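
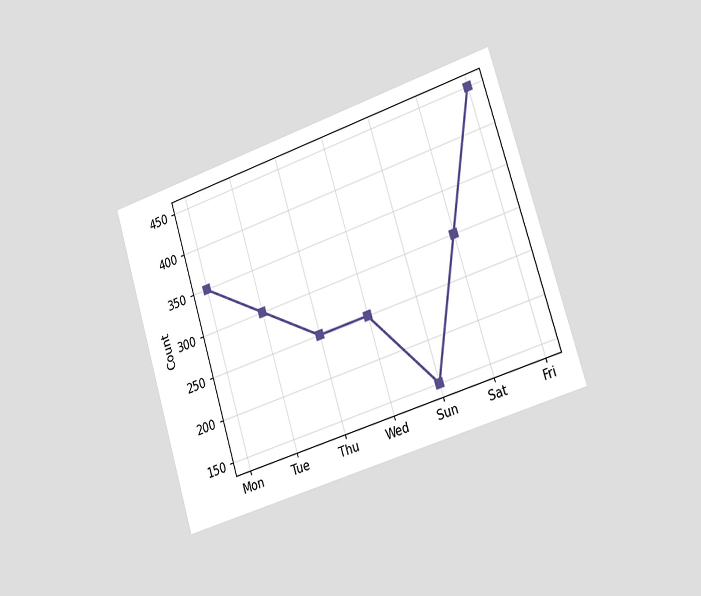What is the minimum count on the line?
The chart is tilted about 17° counter-clockwise and viewed slightly from the right. The lowest point is at Sun, and reading across to the y-axis gives 150.

150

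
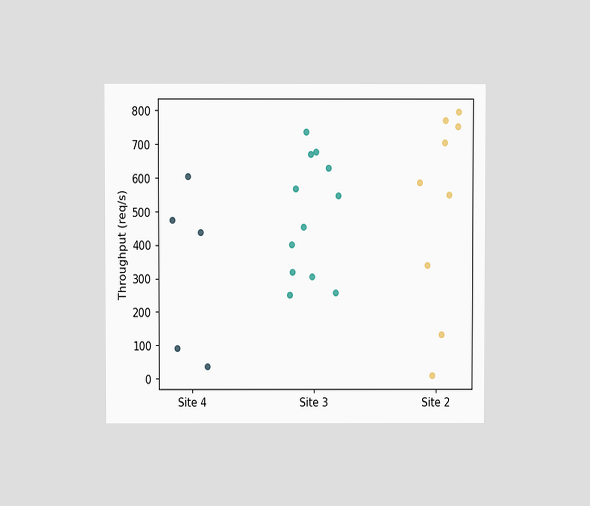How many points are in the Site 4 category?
5

The chart is viewed at a slight angle. Counting the markers in the Site 4 column gives 5.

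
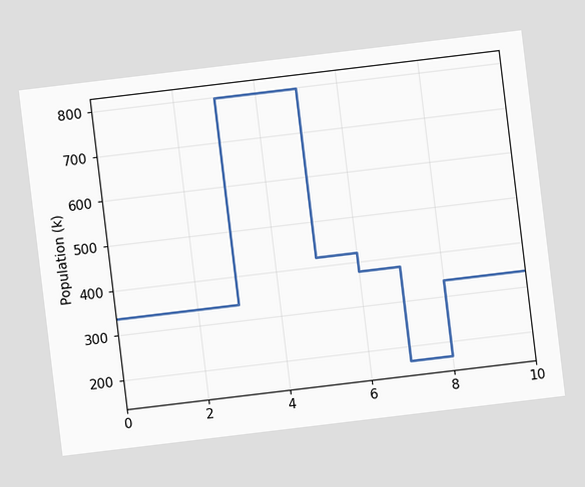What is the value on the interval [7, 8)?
168k

The chart is tilted about 7° counter-clockwise. On [7, 8) the step sits at 168k.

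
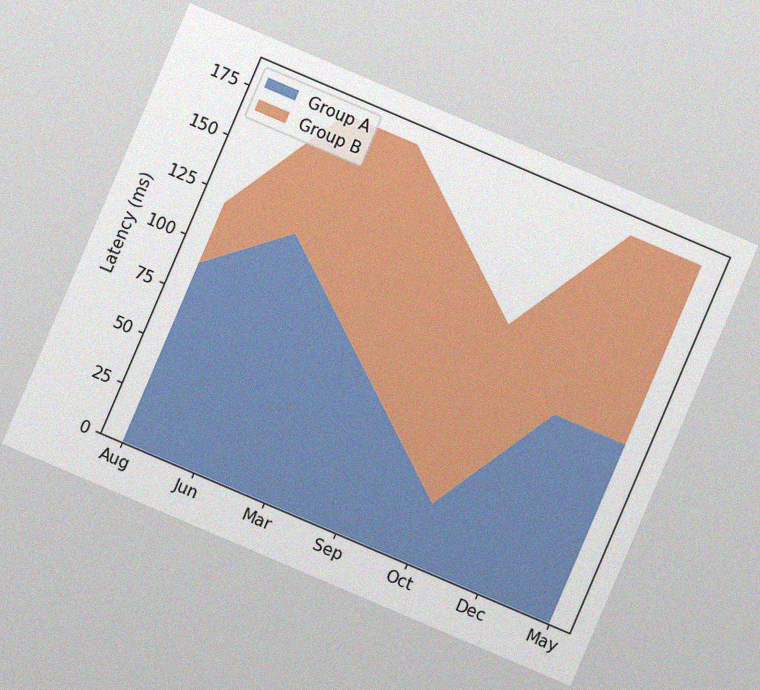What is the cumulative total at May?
The chart is tilted about 23° clockwise, with some photo noise. The stacked total at May reaches 180ms.

180ms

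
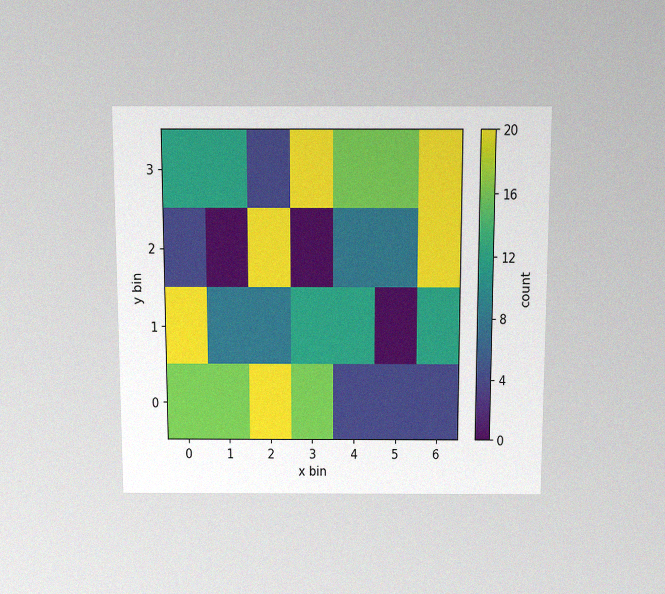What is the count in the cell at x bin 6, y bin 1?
The chart is viewed slightly from above, with some photo noise. Matching the cell (6, 1) against the colorbar gives 12.

12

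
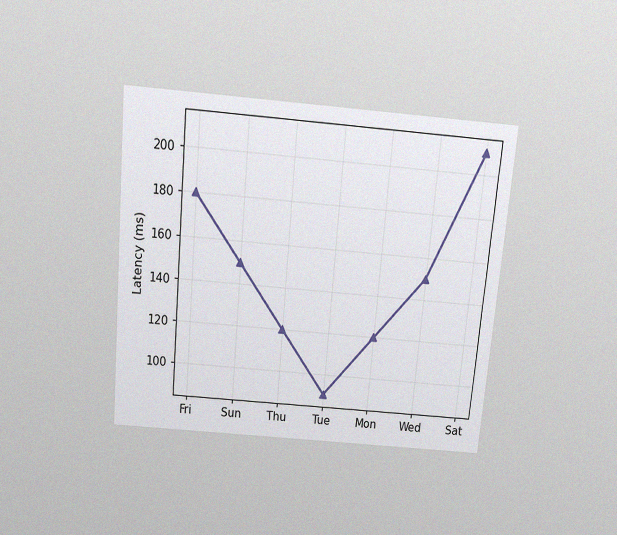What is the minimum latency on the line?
The chart is tilted about 5° clockwise and viewed slightly from above, with some photo noise. The lowest point is at Tue, and reading across to the y-axis gives 90ms.

90ms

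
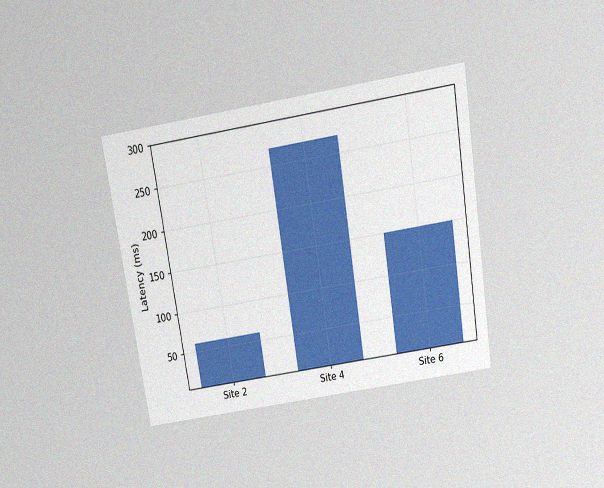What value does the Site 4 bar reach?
270ms

The chart is tilted about 9° counter-clockwise and viewed slightly from above, with some photo noise. Reading along the chart's y-axis, the Site 4 bar reaches 270ms.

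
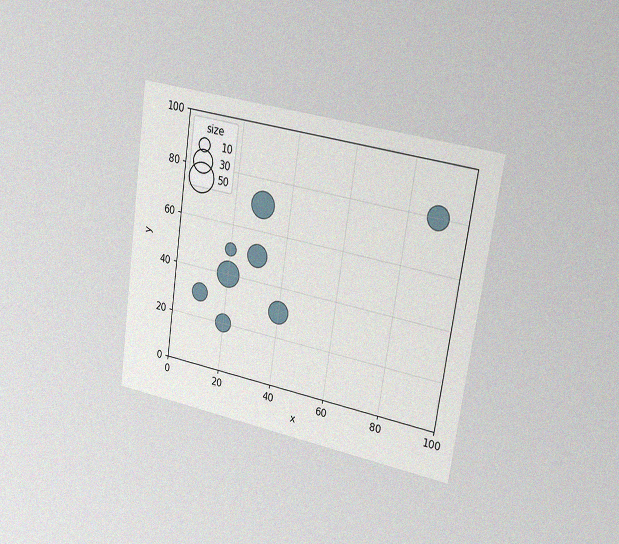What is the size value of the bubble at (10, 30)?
20

The chart is tilted about 8° clockwise and viewed slightly from the right, with some photo noise. Matching the bubble at (10, 30) against the size legend gives 20.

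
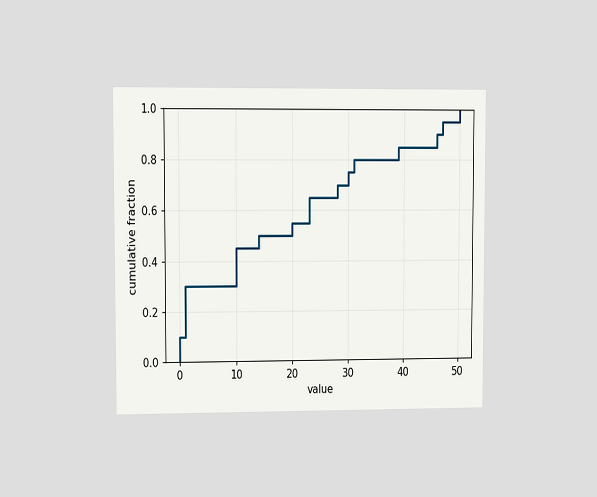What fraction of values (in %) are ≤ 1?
30%

The chart is viewed at a slight angle. At x=1 the ECDF step is at 30%.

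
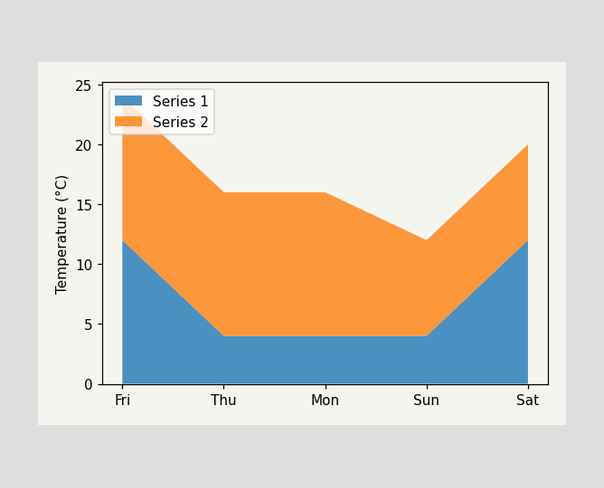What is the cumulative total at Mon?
The stacked total at Mon reaches 16°C.

16°C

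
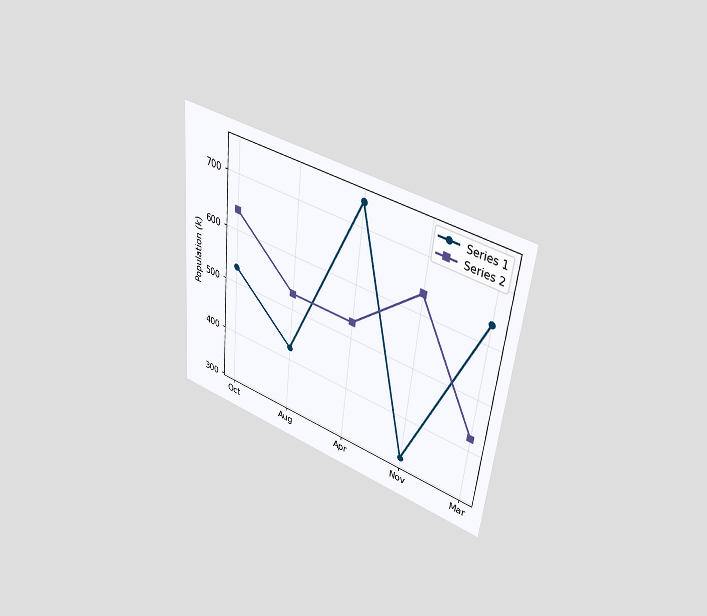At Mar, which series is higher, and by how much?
The chart is tilted about 6° clockwise and viewed slightly from above. At Mar, Series 1 sits above the other line by 212k.

Series 1, by 212k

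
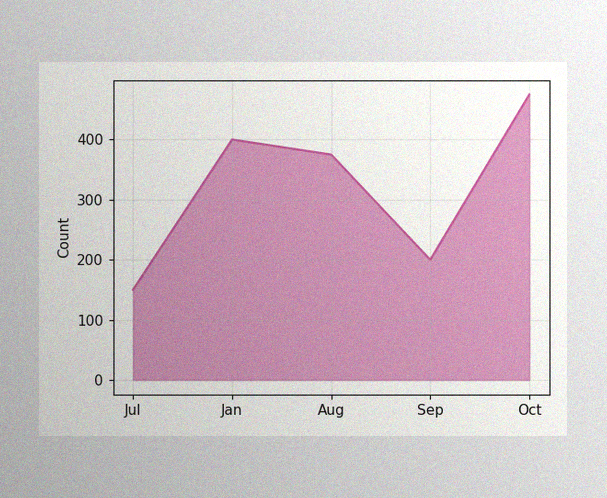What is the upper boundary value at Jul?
150

The image has some photo noise and uneven lighting. At Jul the upper boundary is at 150.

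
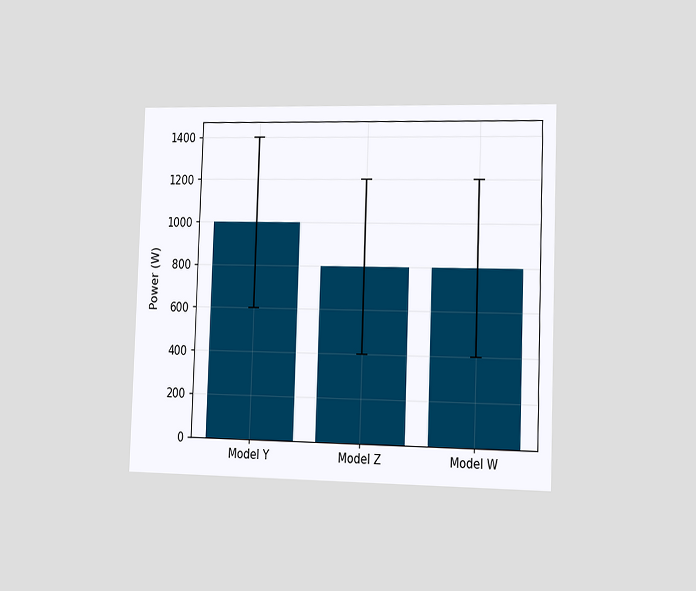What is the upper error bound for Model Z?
The chart is tilted about 2° clockwise and viewed slightly from the right. The Model Z bar's upper whisker reaches 1200W.

1200W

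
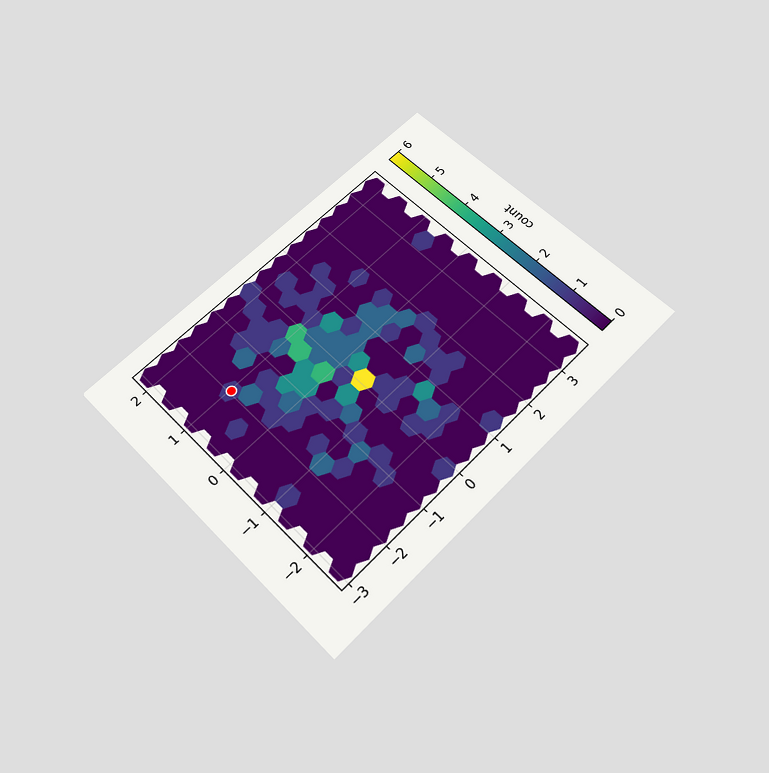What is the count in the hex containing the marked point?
The chart is tilted about 45° counter-clockwise and viewed slightly from below. The marked hex reads 1 on the colorbar.

1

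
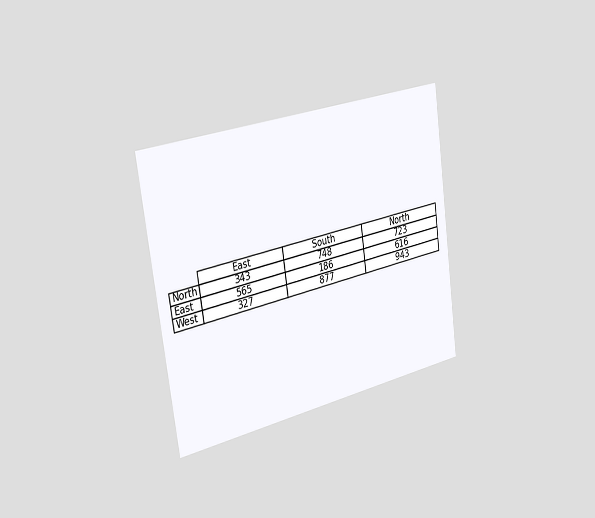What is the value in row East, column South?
186

The chart is tilted about 8° counter-clockwise and viewed slightly from the left. The (East, South) cell reads 186.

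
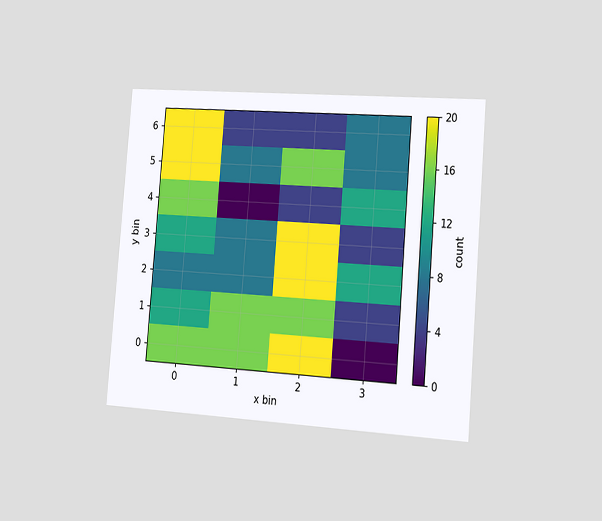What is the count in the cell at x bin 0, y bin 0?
The chart is tilted about 5° clockwise and viewed slightly from the right. Matching the cell (0, 0) against the colorbar gives 16.

16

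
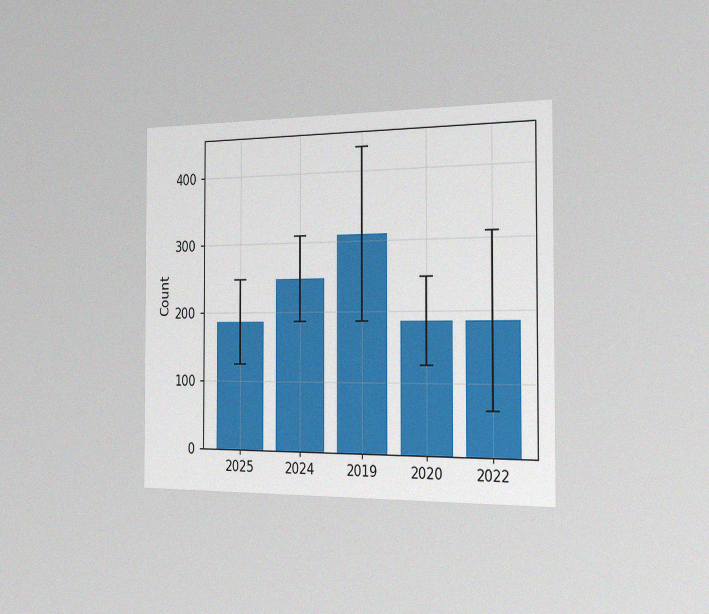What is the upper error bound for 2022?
310

The chart is viewed slightly from the right, with some photo noise. The 2022 bar's upper whisker reaches 310.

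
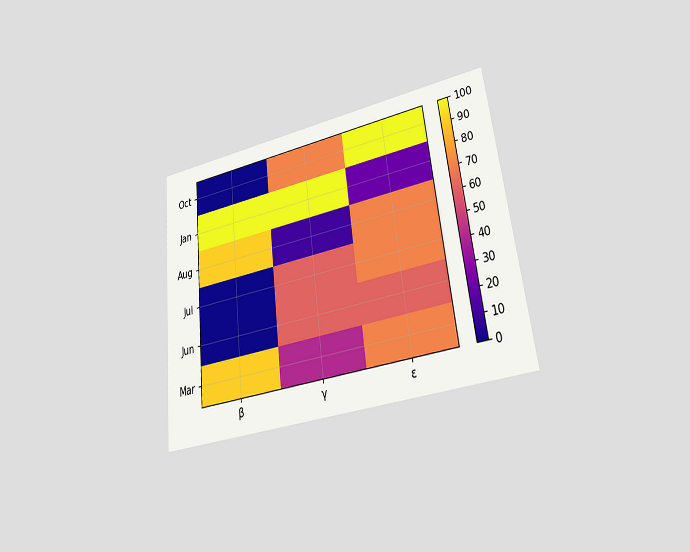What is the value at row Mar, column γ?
40

The chart is tilted about 7° counter-clockwise and viewed at a slight angle. Matching cell (Mar, γ) against the colorbar gives 40.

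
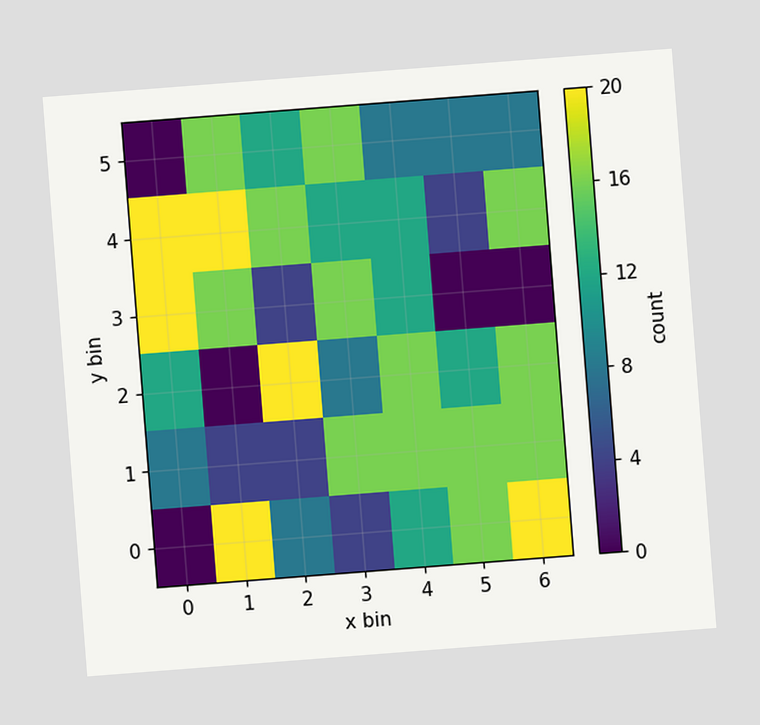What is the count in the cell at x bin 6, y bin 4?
The chart is tilted about 4° counter-clockwise. Matching the cell (6, 4) against the colorbar gives 16.

16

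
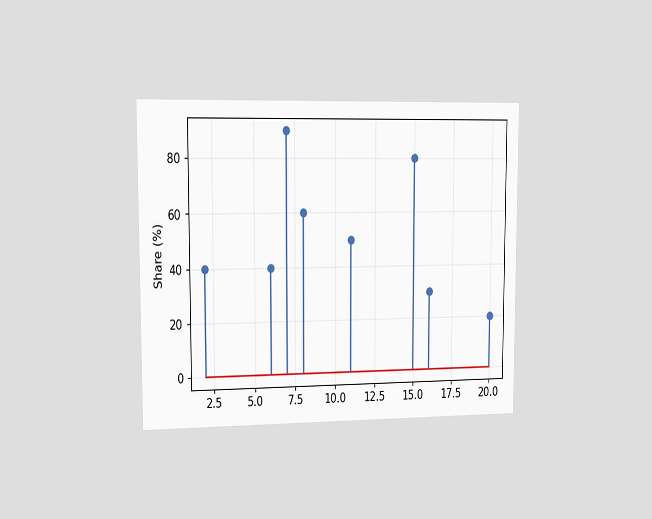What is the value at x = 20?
The chart is viewed slightly from the left. The stem at x=20 reaches 20%.

20%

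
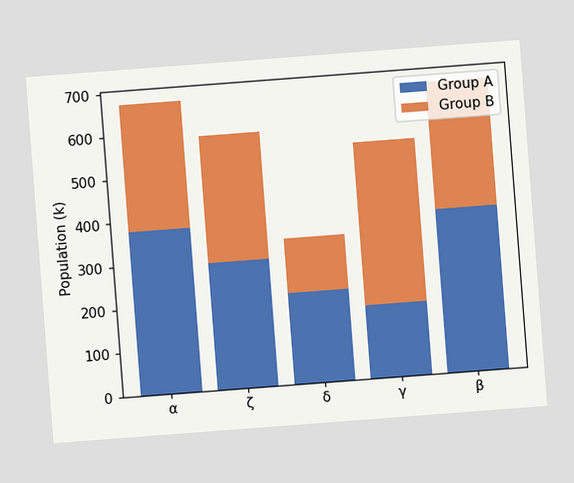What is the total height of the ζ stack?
The chart is tilted about 4° counter-clockwise. The ζ stack's top reaches 588k on the y-axis.

588k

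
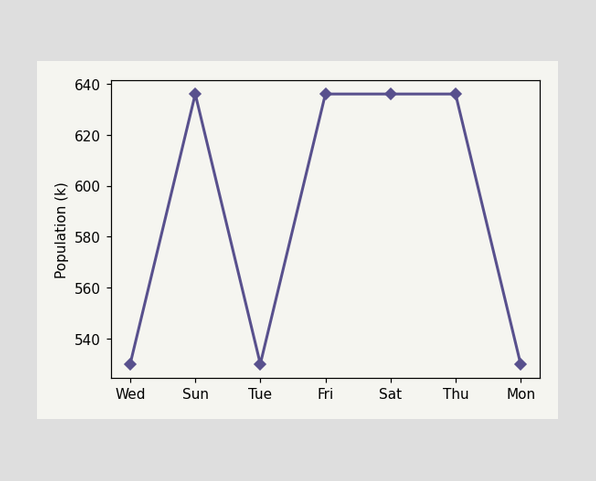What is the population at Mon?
At Mon, the line is at 530k.

530k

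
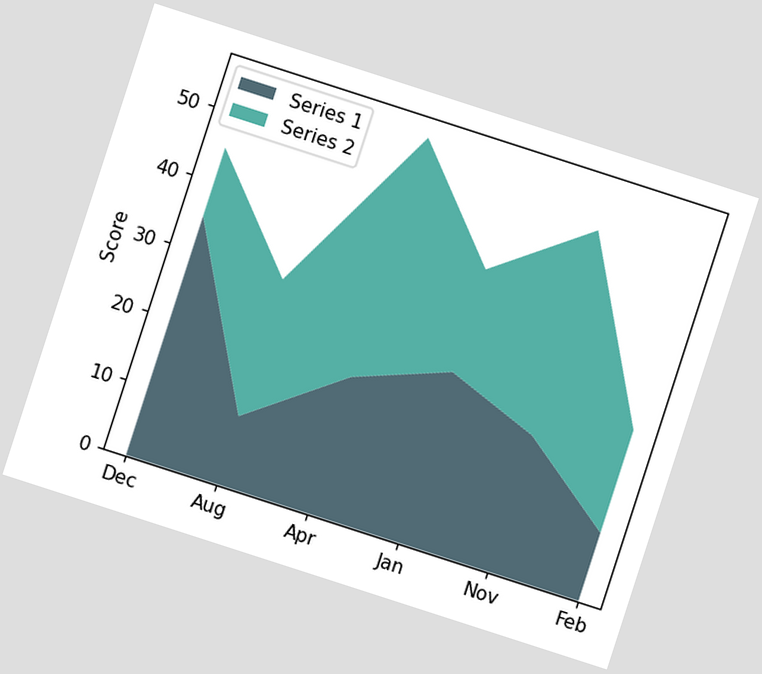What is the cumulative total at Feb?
25

The chart is tilted about 18° clockwise. The stacked total at Feb reaches 25.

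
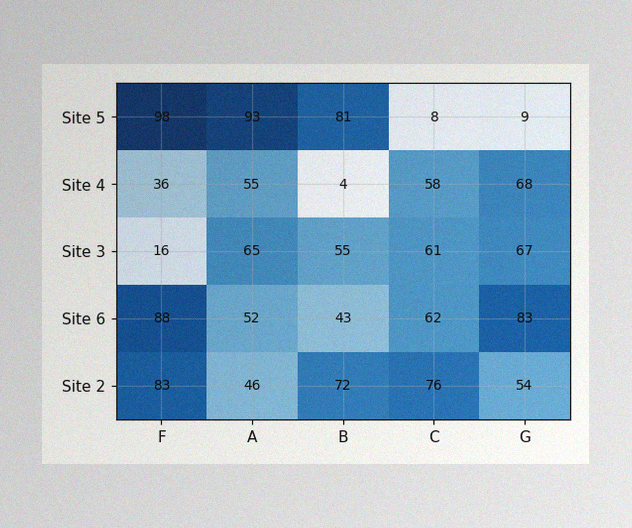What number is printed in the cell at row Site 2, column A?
46

The image has some photo noise and uneven lighting. The (Site 2, A) cell reads 46.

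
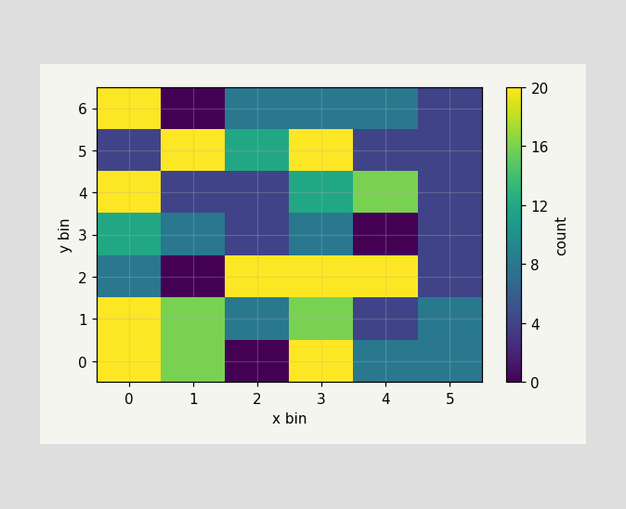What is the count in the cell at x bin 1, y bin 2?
0

Matching the cell (1, 2) against the colorbar gives 0.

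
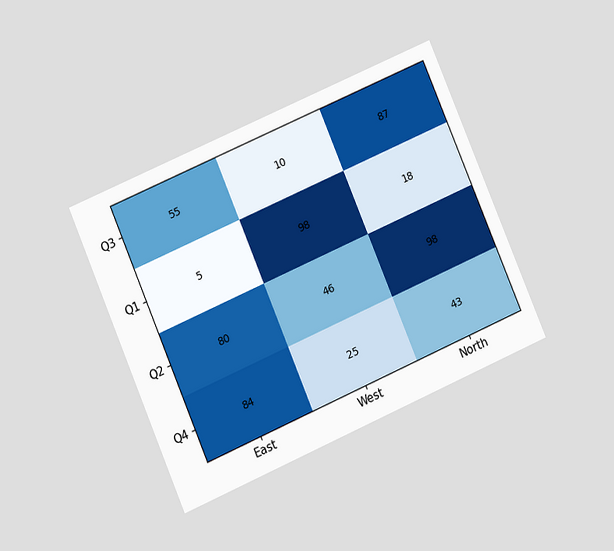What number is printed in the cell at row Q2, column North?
98

The chart is tilted about 23° counter-clockwise and viewed at a slight angle. The (Q2, North) cell reads 98.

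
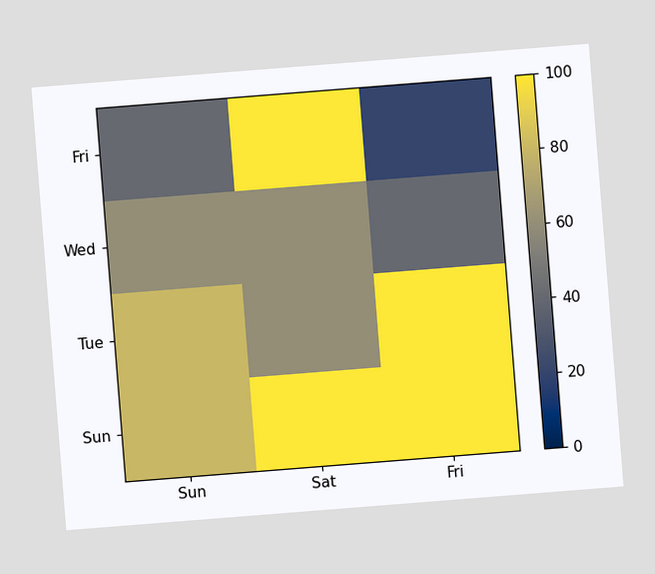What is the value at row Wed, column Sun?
60

The chart is tilted about 5° counter-clockwise. Matching cell (Wed, Sun) against the colorbar gives 60.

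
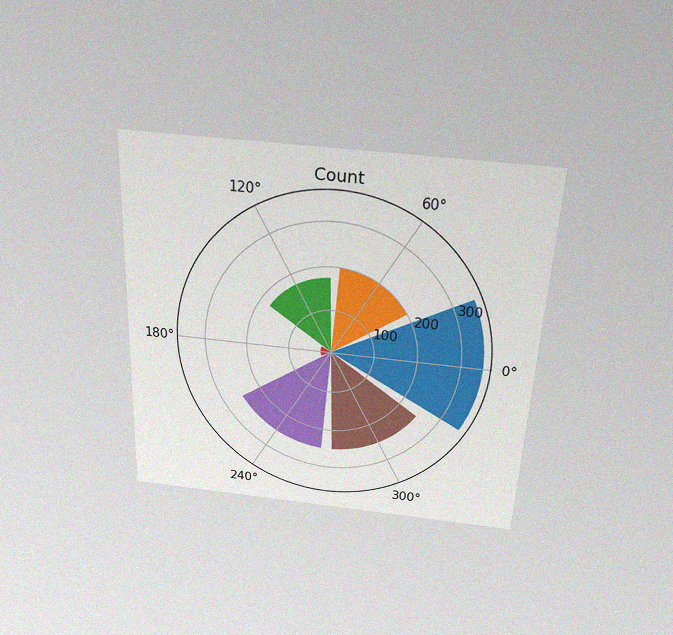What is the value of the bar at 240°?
250

The chart is tilted about 3° clockwise and viewed slightly from above, with some photo noise. The bar at 240° reaches 250 on the radial axis.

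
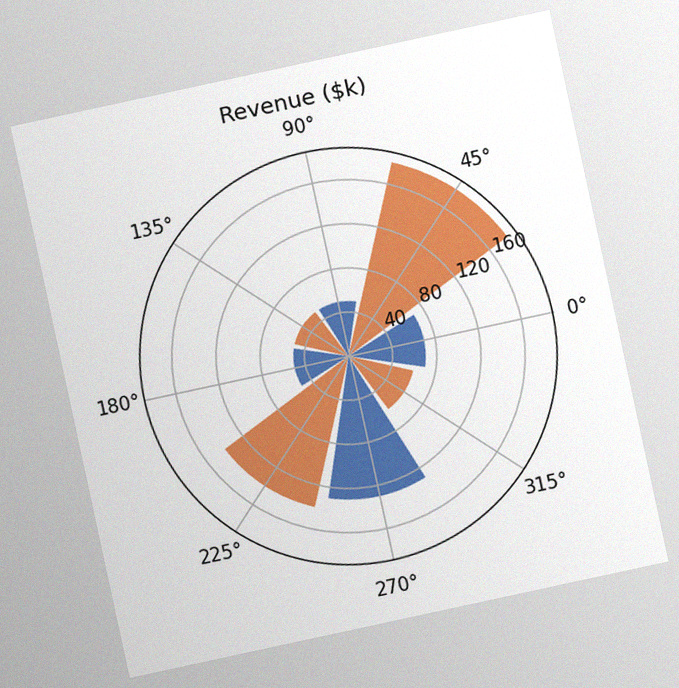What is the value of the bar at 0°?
$70k

The chart is tilted about 12° counter-clockwise, with some photo noise. The bar at 0° reaches $70k on the radial axis.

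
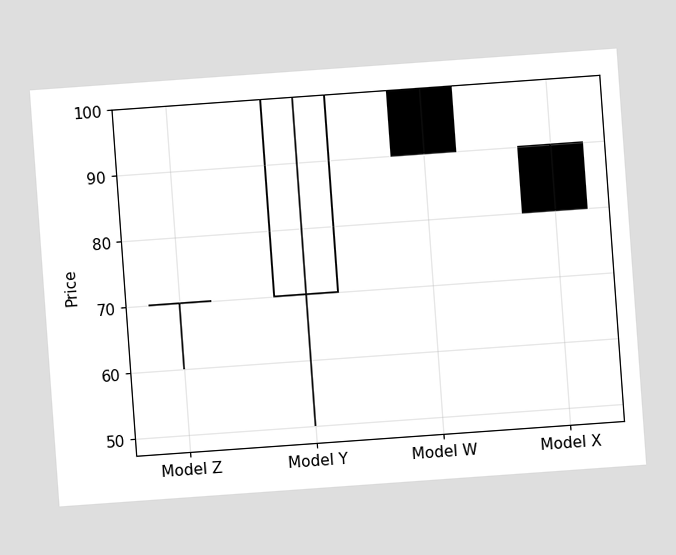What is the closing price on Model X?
80

The chart is tilted about 4° counter-clockwise. The Model X candle closes at 80.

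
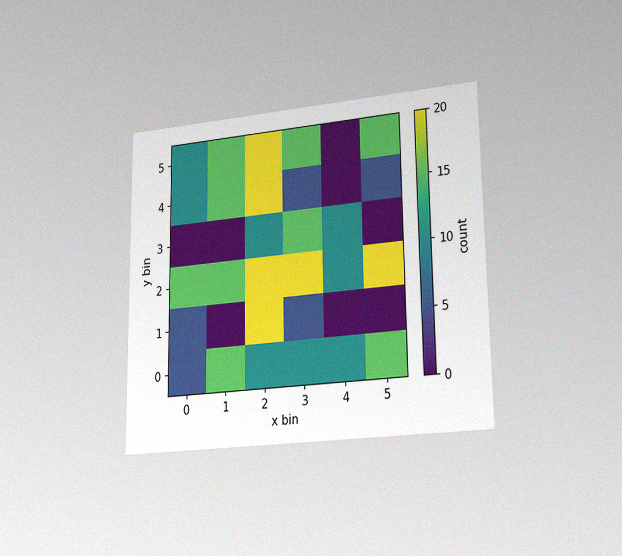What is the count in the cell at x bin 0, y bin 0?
5

The chart is viewed slightly from the right, with some photo noise. Matching the cell (0, 0) against the colorbar gives 5.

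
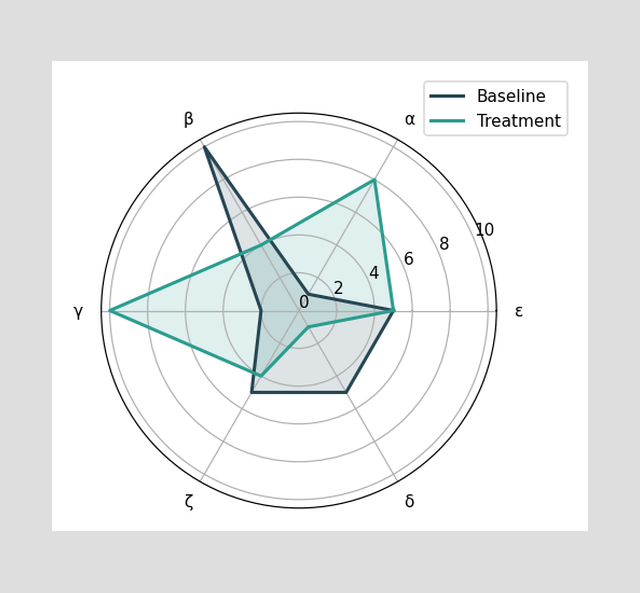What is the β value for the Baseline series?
On the β axis, Baseline reaches 10.

10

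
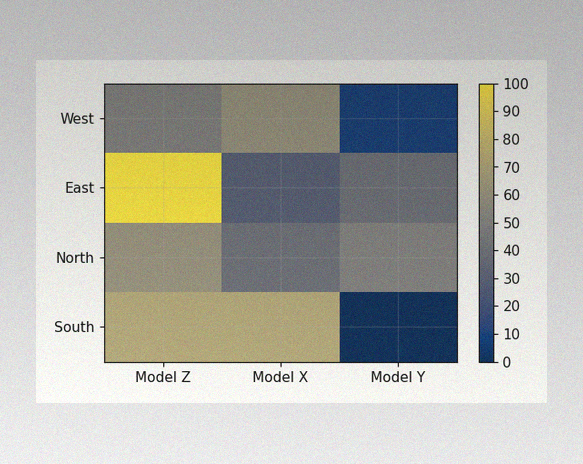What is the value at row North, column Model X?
40

The image has some photo noise and uneven lighting. Matching cell (North, Model X) against the colorbar gives 40.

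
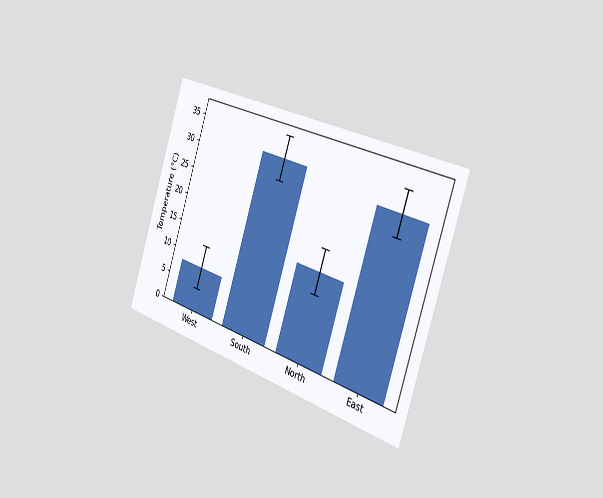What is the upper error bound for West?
12°C

The chart is tilted about 18° clockwise and viewed slightly from the right. The West bar's upper whisker reaches 12°C.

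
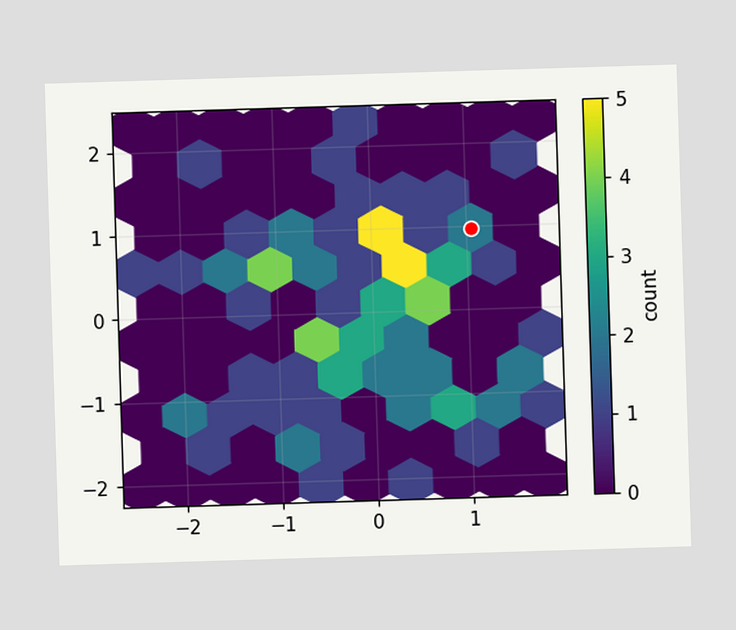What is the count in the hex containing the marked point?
The marked hex reads 2 on the colorbar.

2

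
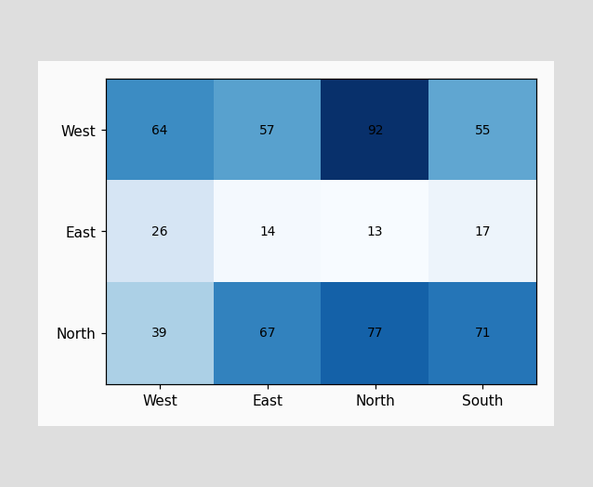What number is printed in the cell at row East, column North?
The (East, North) cell reads 13.

13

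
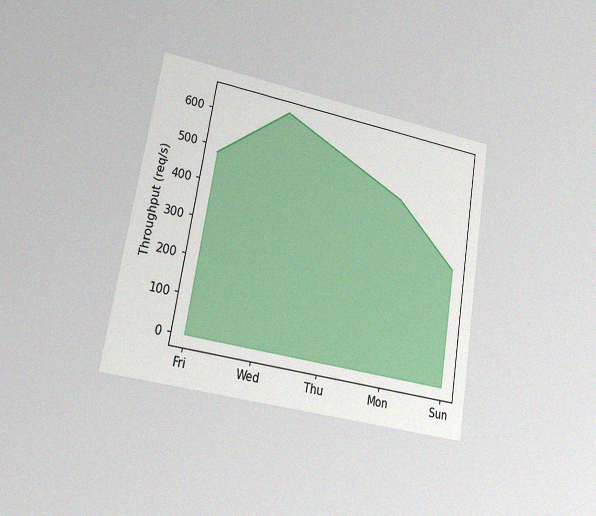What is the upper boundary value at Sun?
320req/s

The chart is tilted about 10° clockwise and viewed at a slight angle, with some photo noise. At Sun the upper boundary is at 320req/s.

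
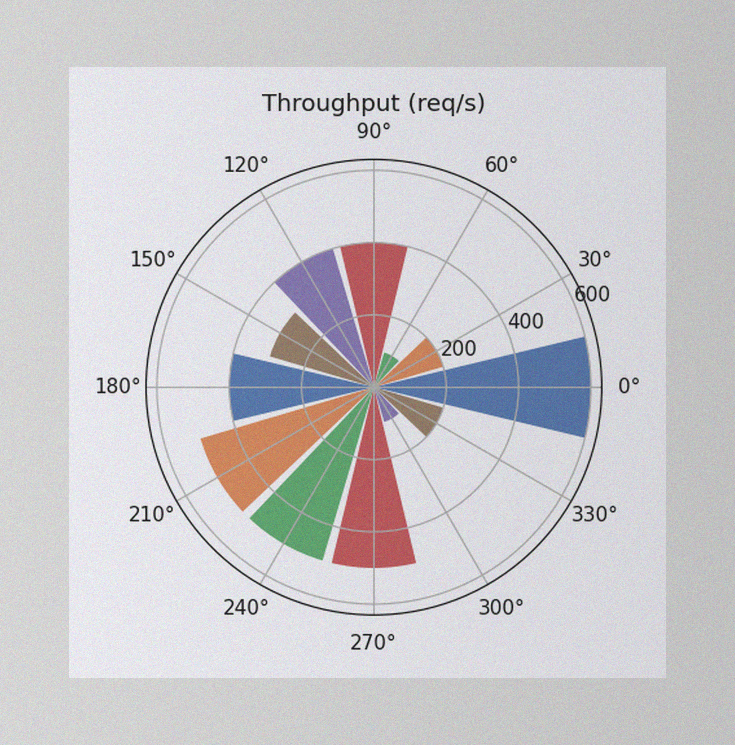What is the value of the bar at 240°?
500req/s

The image has some photo noise and uneven lighting. The bar at 240° reaches 500req/s on the radial axis.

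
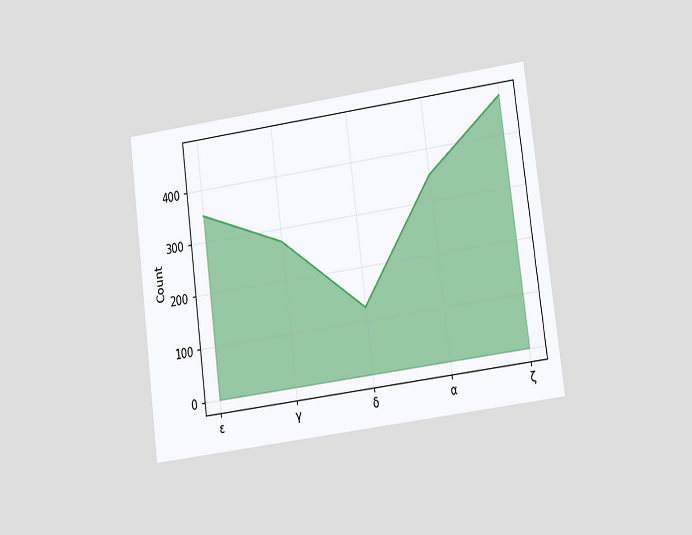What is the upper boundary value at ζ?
The chart is tilted about 8° counter-clockwise and viewed at a slight angle. At ζ the upper boundary is at 475.

475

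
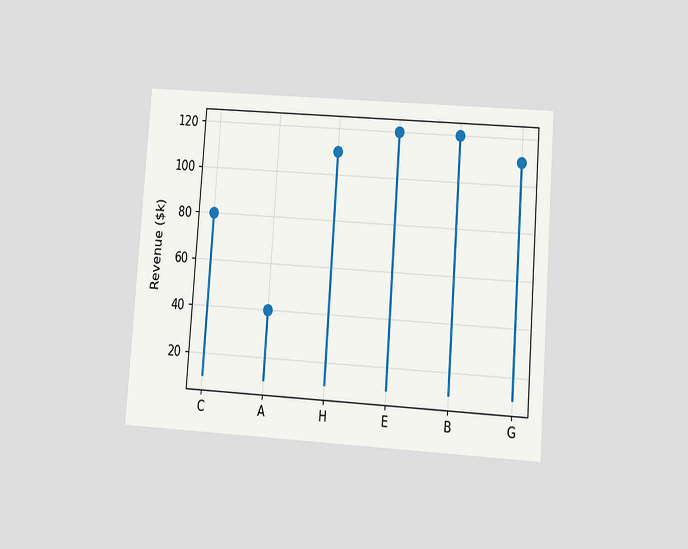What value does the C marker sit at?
The chart is tilted about 4° clockwise and viewed at a slight angle. The C marker sits at $80k.

$80k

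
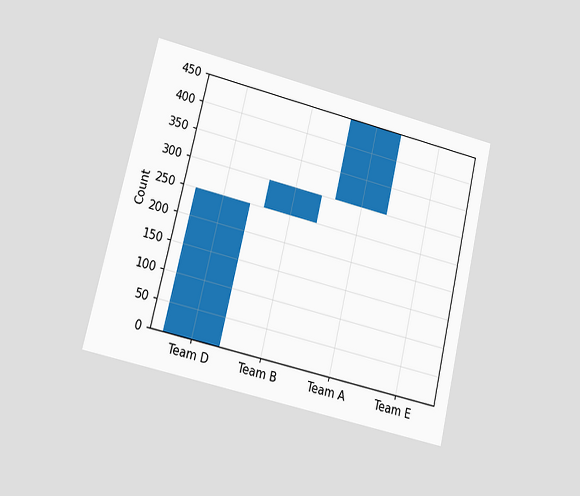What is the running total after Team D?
250

The chart is tilted about 13° clockwise and viewed at a slight angle. After Team D the running total reaches 250.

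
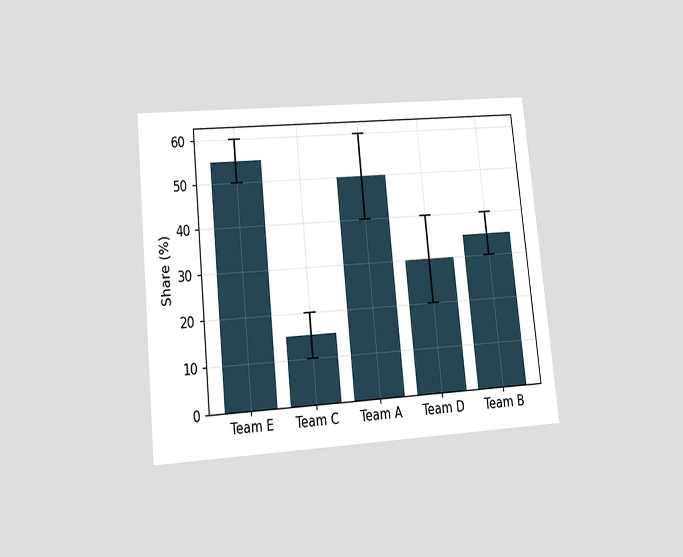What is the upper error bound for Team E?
60%

The chart is tilted about 6° counter-clockwise and viewed at a slight angle. The Team E bar's upper whisker reaches 60%.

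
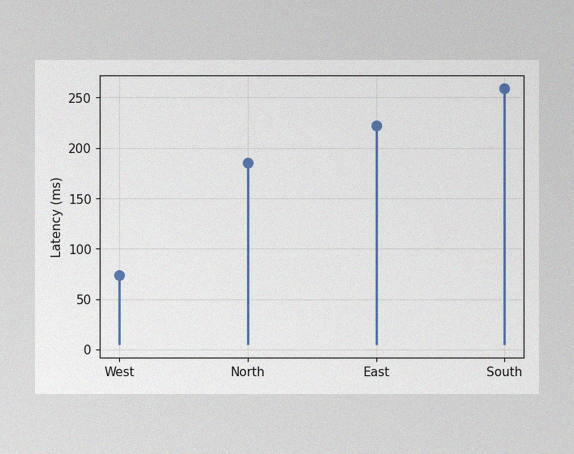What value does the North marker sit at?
185ms

The image has some photo noise and uneven lighting. The North marker sits at 185ms.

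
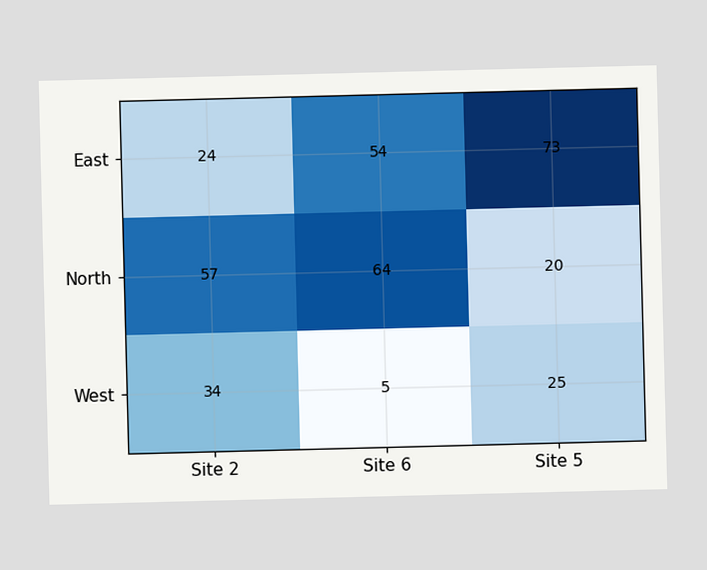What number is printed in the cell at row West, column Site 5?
The (West, Site 5) cell reads 25.

25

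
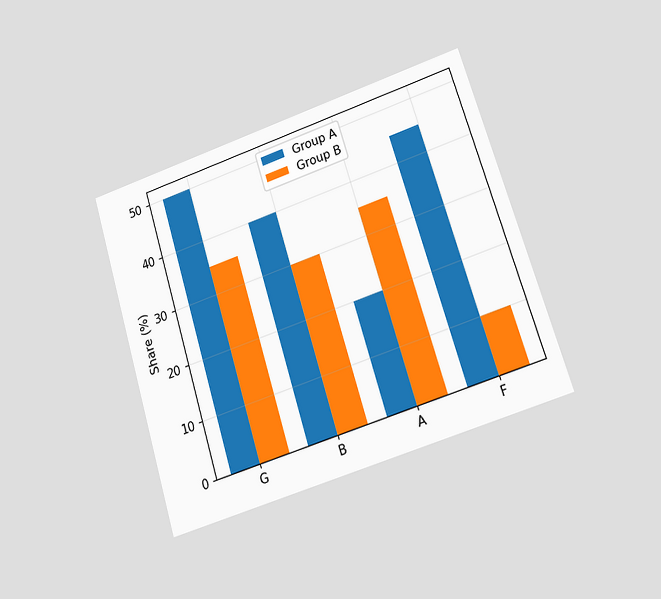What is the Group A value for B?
40%

The chart is tilted about 17° counter-clockwise and viewed at a slight angle. The Group A bar at B reaches 40% on the y-axis.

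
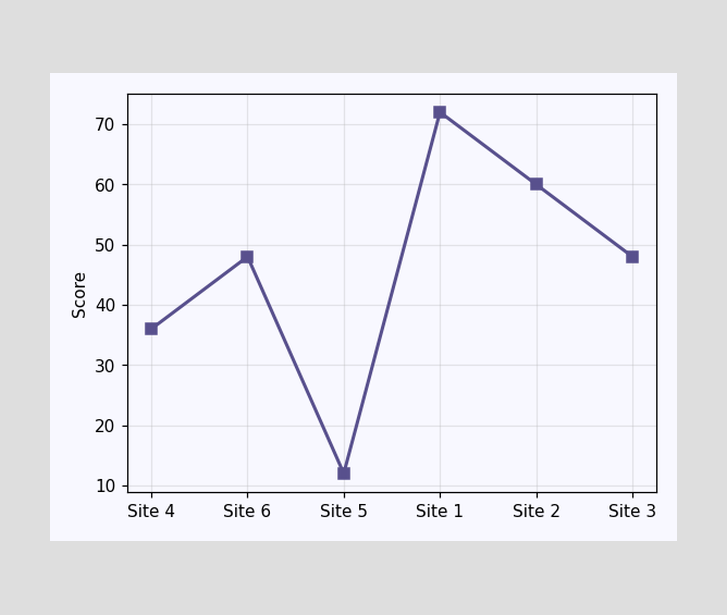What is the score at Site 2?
At Site 2, the line is at 60.

60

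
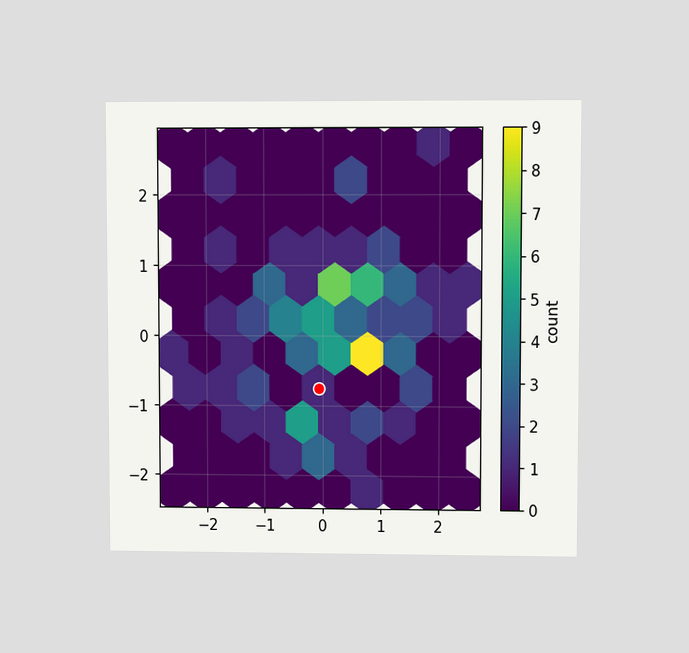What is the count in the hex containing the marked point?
1

The chart is viewed at a slight angle. The marked hex reads 1 on the colorbar.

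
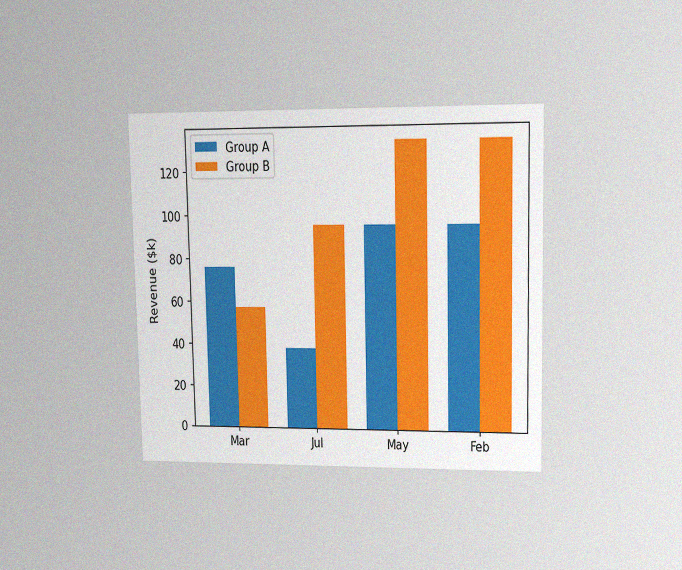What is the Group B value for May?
The chart is viewed at a slight angle, with some photo noise. The Group B bar at May reaches $133k on the y-axis.

$133k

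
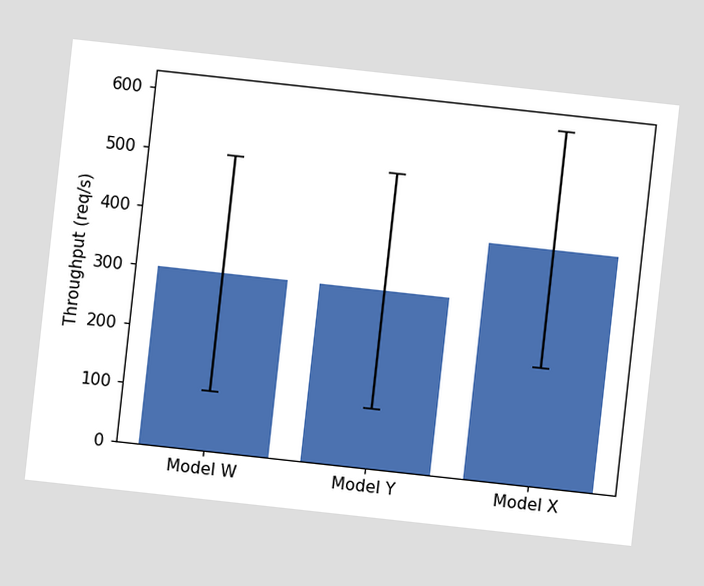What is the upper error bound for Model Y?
500req/s

The chart is tilted about 6° clockwise. The Model Y bar's upper whisker reaches 500req/s.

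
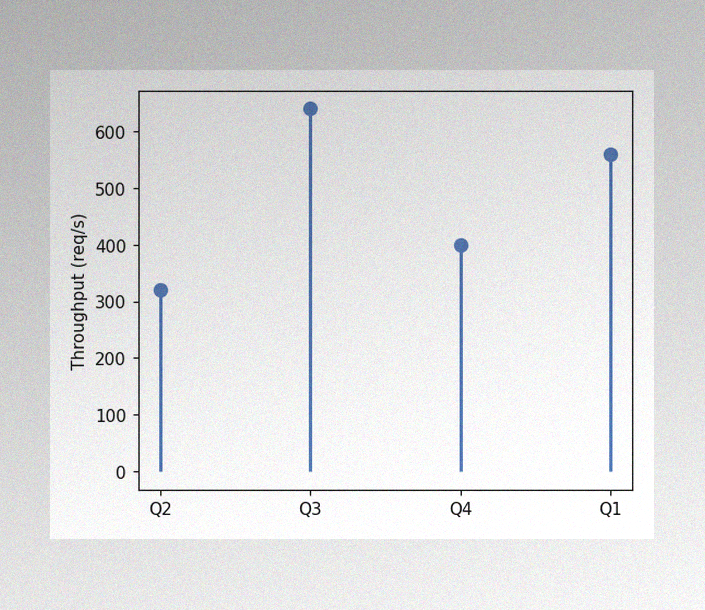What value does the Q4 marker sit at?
The image has some photo noise and uneven lighting. The Q4 marker sits at 400req/s.

400req/s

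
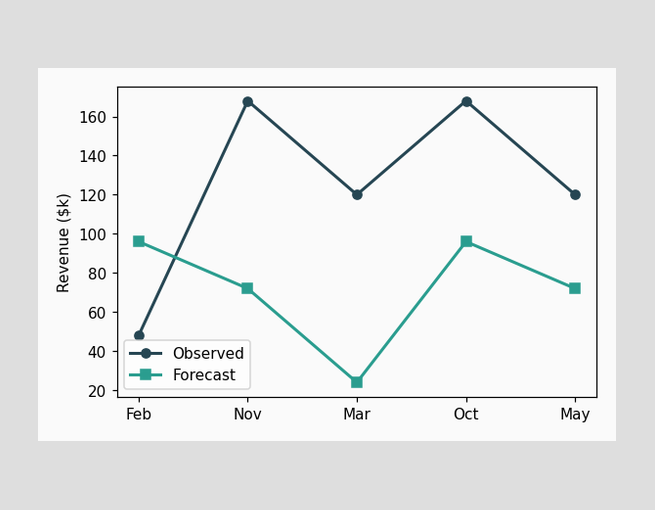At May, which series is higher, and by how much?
At May, Observed sits above the other line by $48k.

Observed, by $48k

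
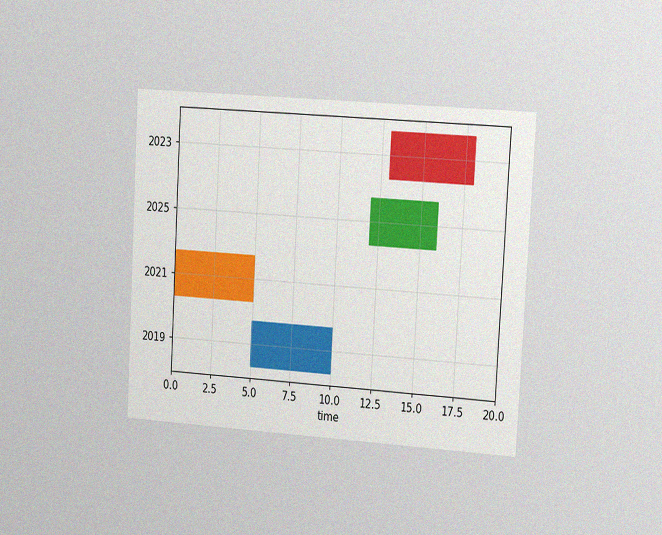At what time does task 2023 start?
13

The chart is tilted about 3° clockwise and viewed slightly from the right, with some photo noise. The 2023 bar begins at t=13.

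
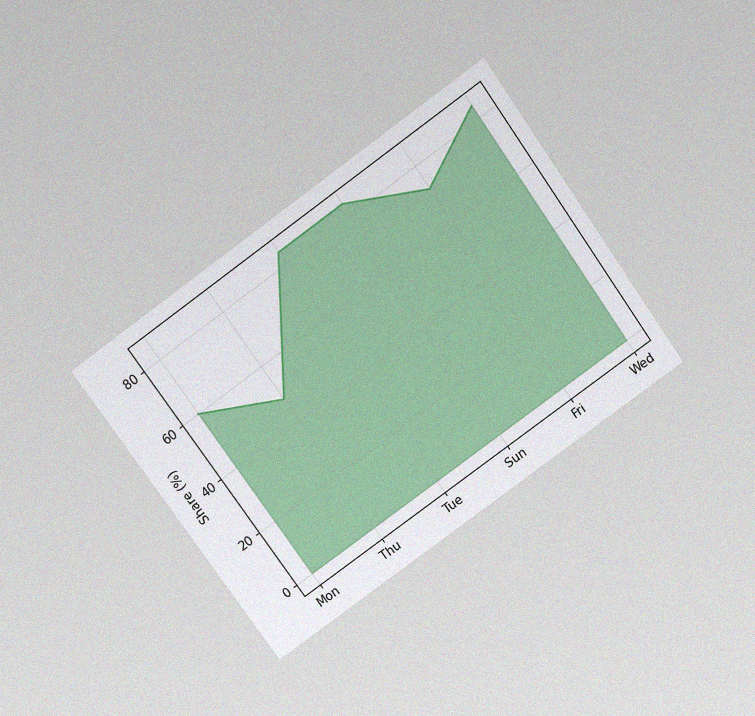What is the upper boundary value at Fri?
72%

The chart is tilted about 36° counter-clockwise and viewed slightly from above, with some photo noise. At Fri the upper boundary is at 72%.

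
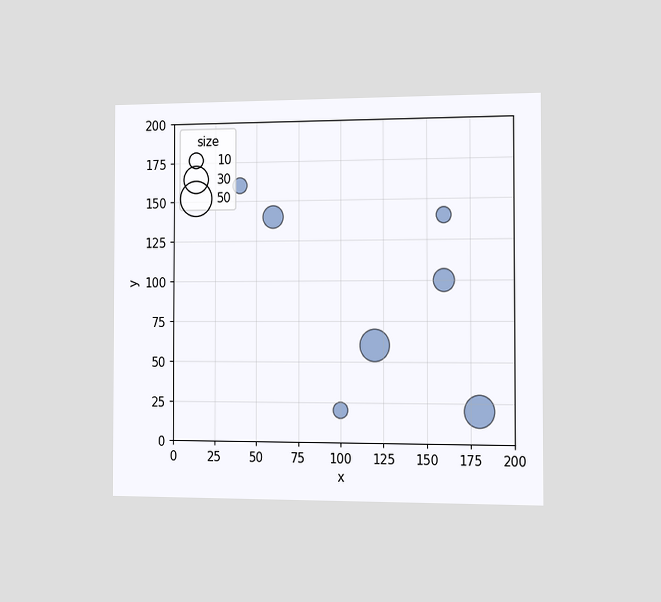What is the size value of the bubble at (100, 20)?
The chart is viewed slightly from the right. Matching the bubble at (100, 20) against the size legend gives 10.

10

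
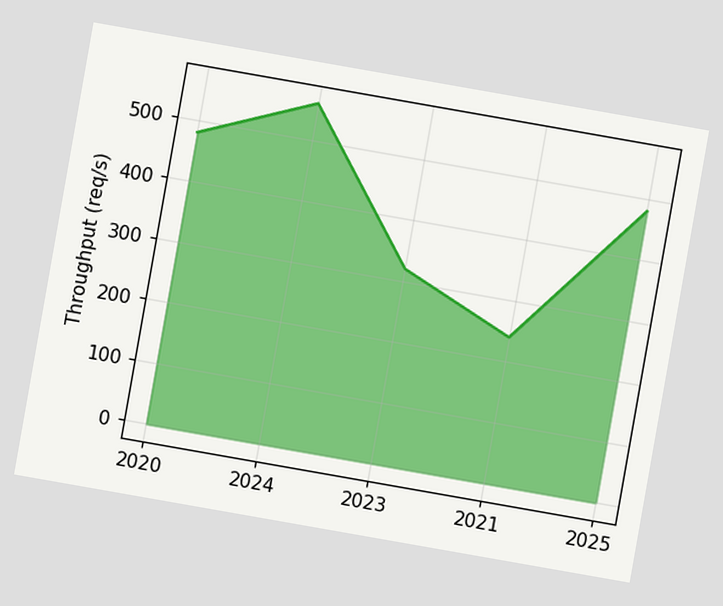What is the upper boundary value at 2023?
320req/s

The chart is tilted about 10° clockwise. At 2023 the upper boundary is at 320req/s.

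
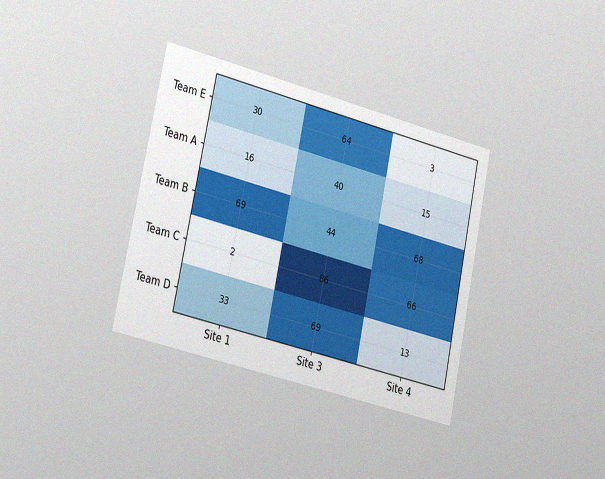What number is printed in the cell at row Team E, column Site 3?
64

The chart is tilted about 12° clockwise and viewed slightly from the left, with some photo noise. The (Team E, Site 3) cell reads 64.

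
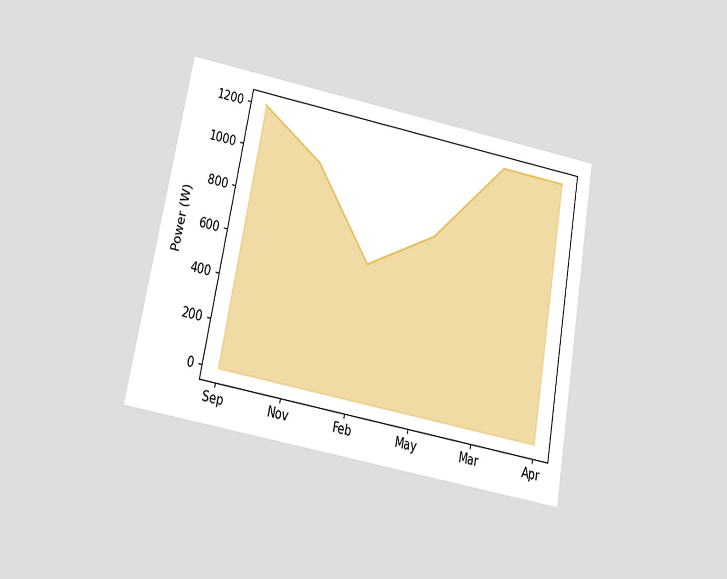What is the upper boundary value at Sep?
1200W

The chart is tilted about 11° clockwise and viewed slightly from below. At Sep the upper boundary is at 1200W.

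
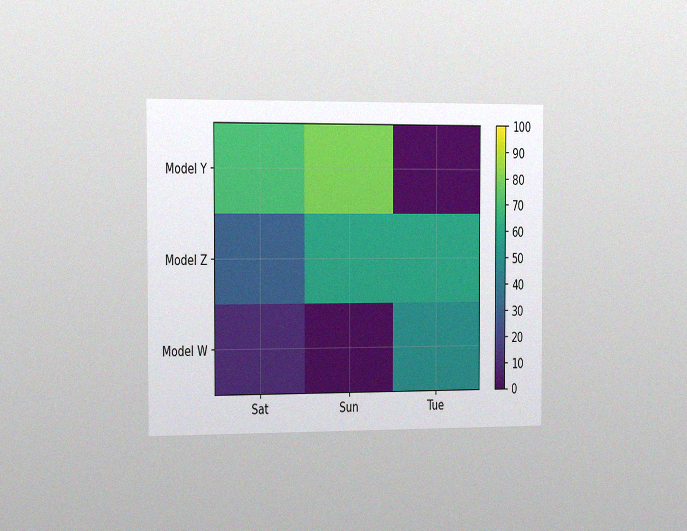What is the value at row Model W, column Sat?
The chart is viewed slightly from the left, with some photo noise. Matching cell (Model W, Sat) against the colorbar gives 10.

10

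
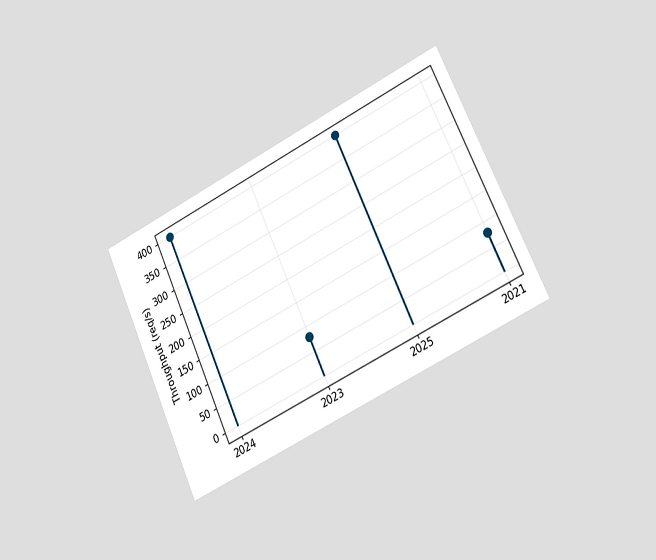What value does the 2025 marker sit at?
The chart is tilted about 25° counter-clockwise and viewed slightly from the right. The 2025 marker sits at 400req/s.

400req/s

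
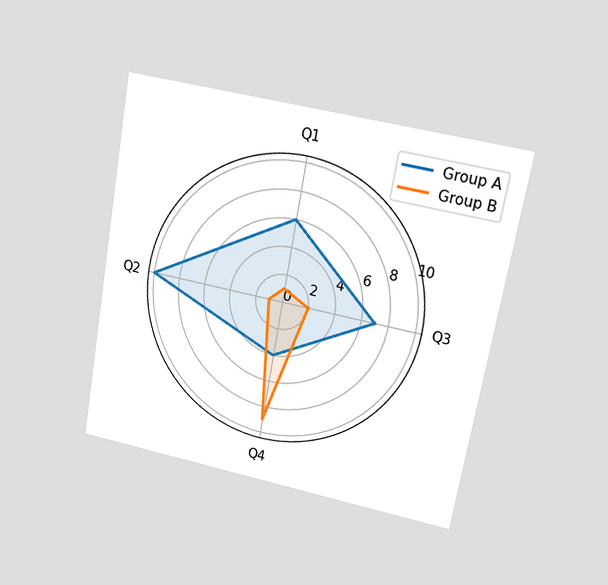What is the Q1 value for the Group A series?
6

The chart is tilted about 10° clockwise and viewed at a slight angle. On the Q1 axis, Group A reaches 6.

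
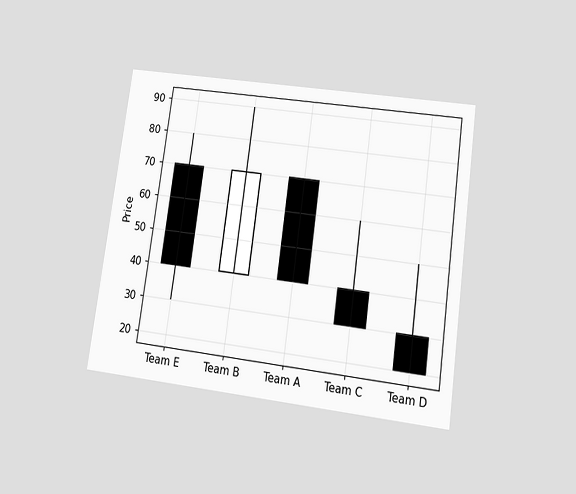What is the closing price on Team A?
40

The chart is tilted about 8° clockwise and viewed slightly from below. The Team A candle closes at 40.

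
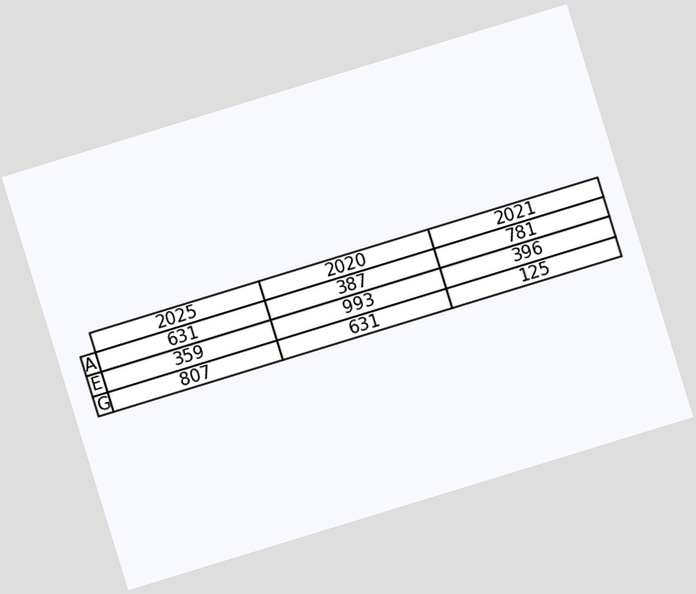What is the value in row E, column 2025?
The chart is tilted about 17° counter-clockwise. The (E, 2025) cell reads 359.

359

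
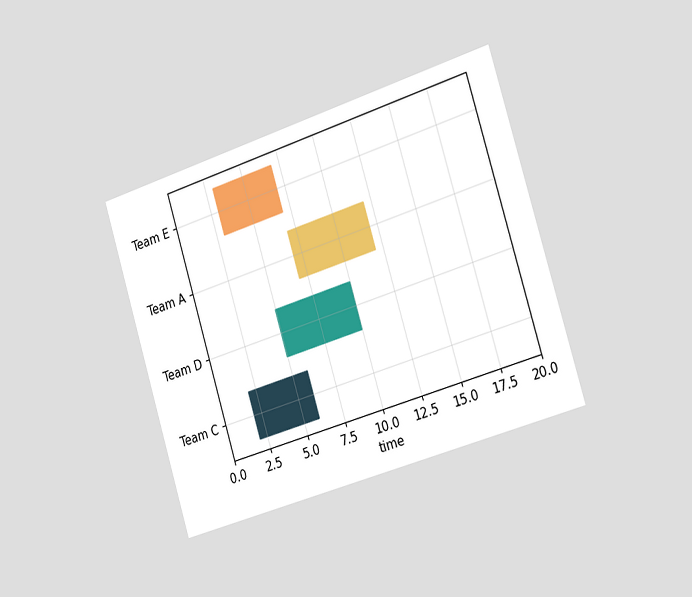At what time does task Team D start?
The chart is tilted about 17° counter-clockwise and viewed slightly from the right. The Team D bar begins at t=5.

5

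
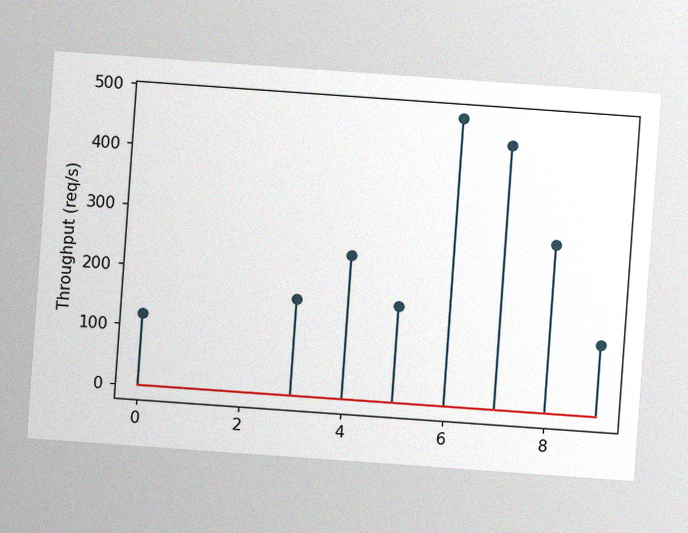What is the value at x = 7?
440req/s

The chart is tilted about 4° clockwise, with some photo noise. The stem at x=7 reaches 440req/s.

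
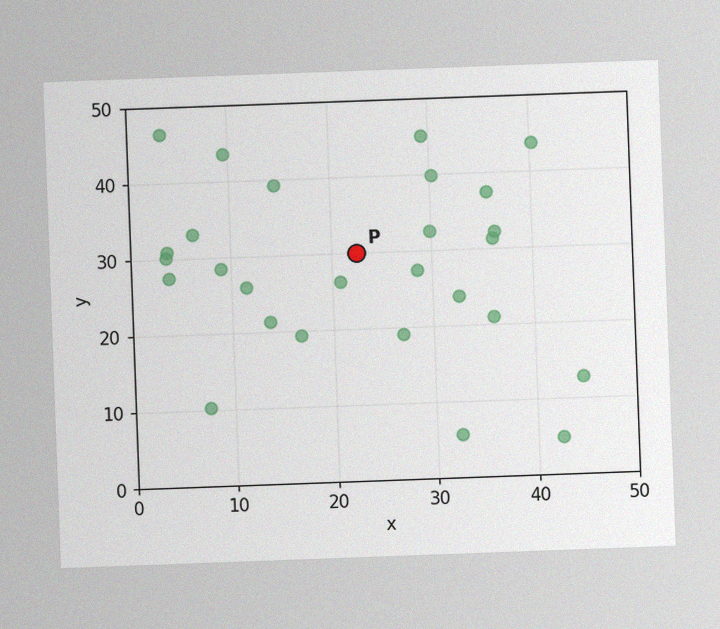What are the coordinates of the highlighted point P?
(22.5, 30)

The chart is tilted about 2° counter-clockwise, with some photo noise. Following the gridlines from P to each axis, P sits at (22.5, 30).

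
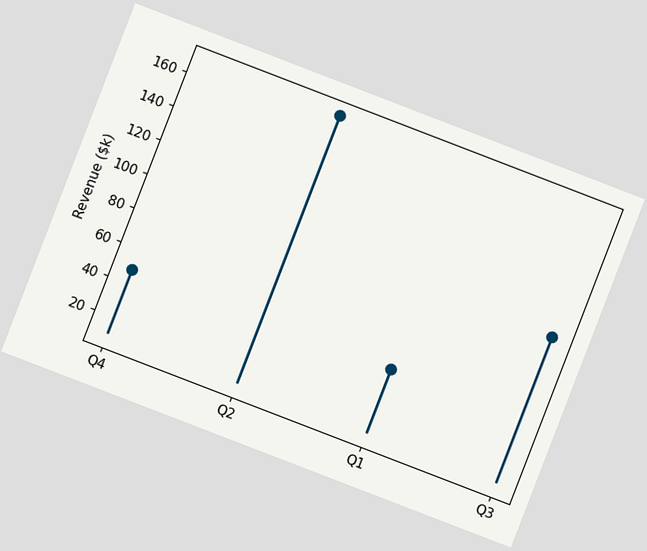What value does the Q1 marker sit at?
The chart is tilted about 21° clockwise. The Q1 marker sits at $48k.

$48k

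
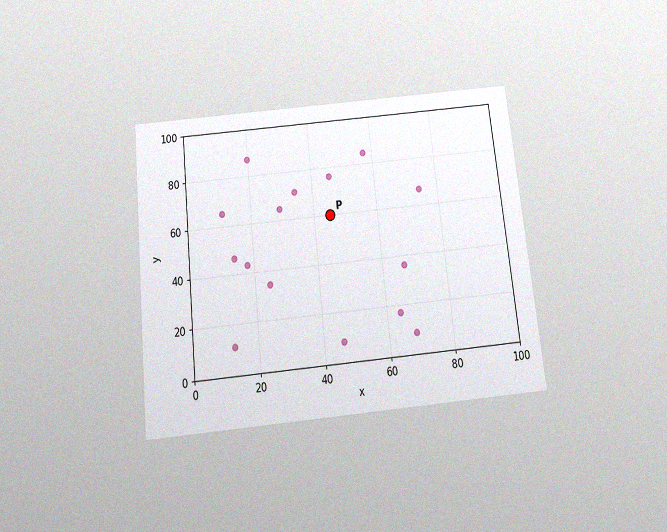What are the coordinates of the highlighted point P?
(45, 60)

The chart is tilted about 6° counter-clockwise and viewed slightly from below, with some photo noise. Following the gridlines from P to each axis, P sits at (45, 60).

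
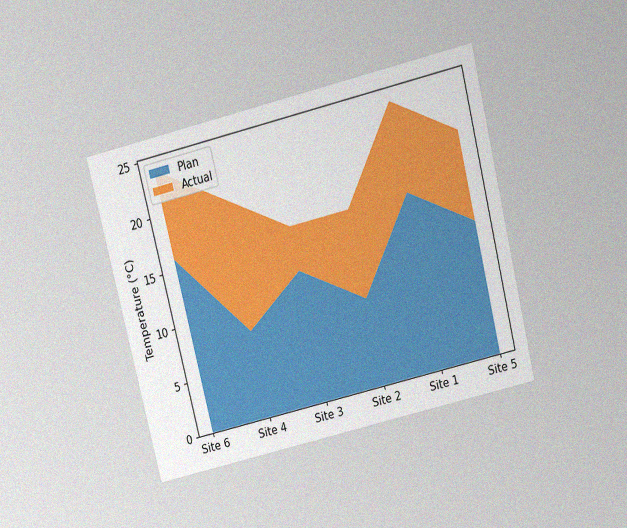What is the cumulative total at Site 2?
The chart is tilted about 14° counter-clockwise and viewed slightly from above, with some photo noise. The stacked total at Site 2 reaches 16°C.

16°C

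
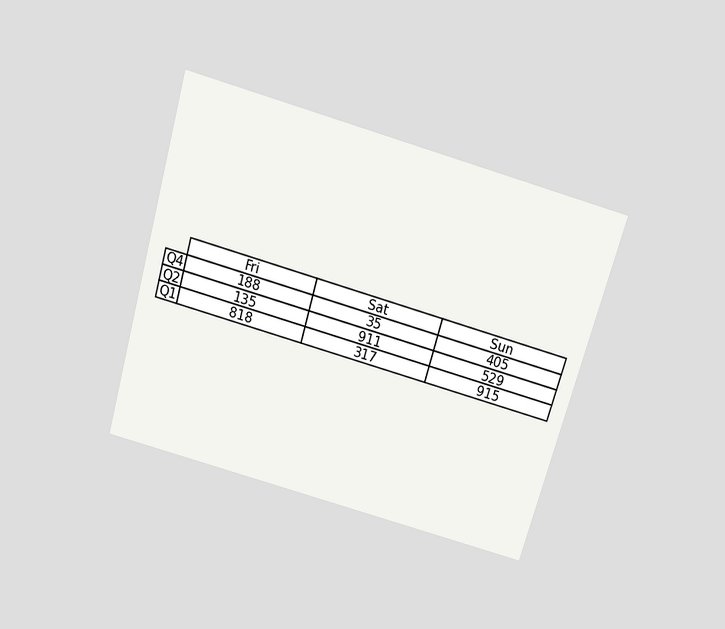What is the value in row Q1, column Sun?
915

The chart is tilted about 16° clockwise and viewed slightly from above. The (Q1, Sun) cell reads 915.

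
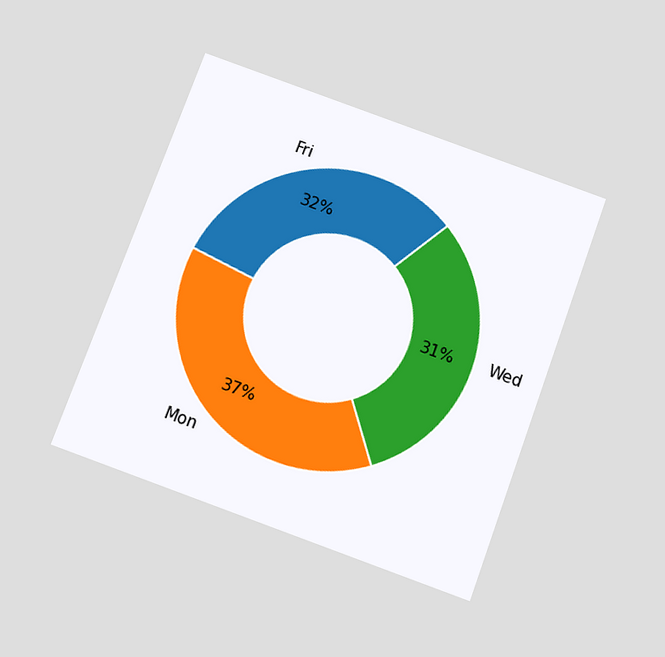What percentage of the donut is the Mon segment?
The chart is tilted about 20° clockwise and viewed slightly from below. The Mon segment takes up 37% of the ring.

37%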